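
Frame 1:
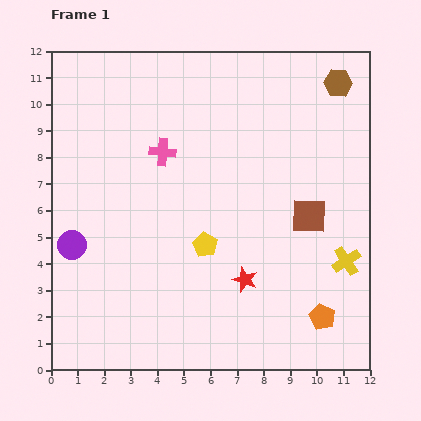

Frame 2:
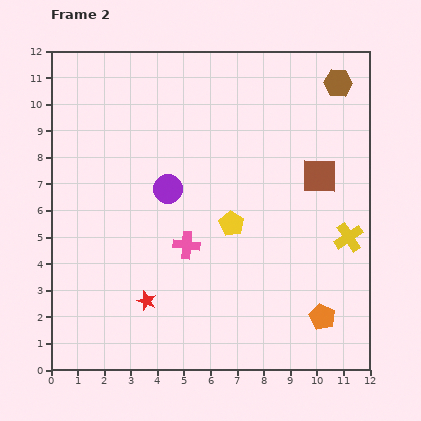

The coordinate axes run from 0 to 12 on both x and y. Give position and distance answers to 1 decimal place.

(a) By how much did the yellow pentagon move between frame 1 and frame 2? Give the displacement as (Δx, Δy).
(1.0, 0.8)

The yellow pentagon was at (5.8, 4.7) in frame 1 and (6.8, 5.5) in frame 2.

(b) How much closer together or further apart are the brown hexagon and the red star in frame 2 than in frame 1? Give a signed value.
+2.7

Distance in frame 1: 8.2. Distance in frame 2: 10.9.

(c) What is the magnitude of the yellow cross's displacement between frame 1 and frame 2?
0.9

The yellow cross moved from (11.1, 4.1) to (11.2, 5.0), a distance of √(0.1² + 0.9²) ≈ 0.9.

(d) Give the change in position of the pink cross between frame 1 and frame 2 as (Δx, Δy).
(0.9, -3.5)

The pink cross was at (4.2, 8.2) in frame 1 and (5.1, 4.7) in frame 2.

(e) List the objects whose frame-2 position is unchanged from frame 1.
the orange pentagon, the brown hexagon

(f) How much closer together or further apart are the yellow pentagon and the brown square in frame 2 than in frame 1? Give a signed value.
-0.3

Distance in frame 1: 4.1. Distance in frame 2: 3.8.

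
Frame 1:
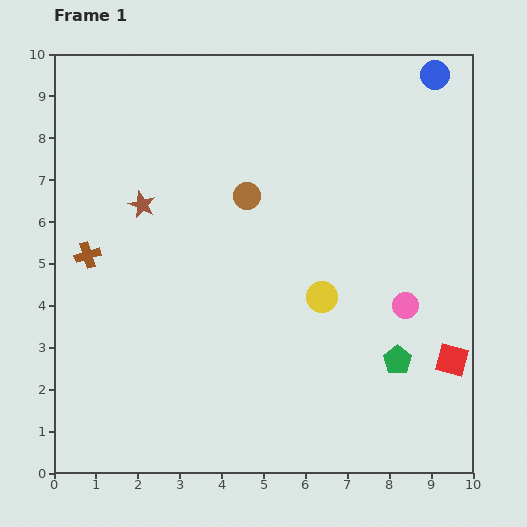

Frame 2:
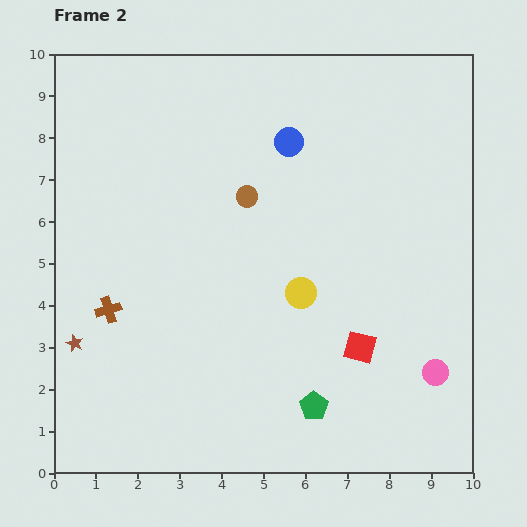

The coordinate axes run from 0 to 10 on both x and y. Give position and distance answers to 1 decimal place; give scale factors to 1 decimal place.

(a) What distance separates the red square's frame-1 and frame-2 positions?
2.2

The red square moved from (9.5, 2.7) to (7.3, 3.0), a distance of √(2.2² + 0.3²) ≈ 2.2.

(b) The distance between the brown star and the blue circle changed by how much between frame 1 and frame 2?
-0.7

Distance in frame 1: 7.7. Distance in frame 2: 7.0.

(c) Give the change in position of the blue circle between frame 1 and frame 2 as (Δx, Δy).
(-3.5, -1.6)

The blue circle was at (9.1, 9.5) in frame 1 and (5.6, 7.9) in frame 2.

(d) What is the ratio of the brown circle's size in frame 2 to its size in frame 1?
0.8×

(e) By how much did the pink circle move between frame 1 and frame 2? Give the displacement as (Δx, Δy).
(0.7, -1.6)

The pink circle was at (8.4, 4.0) in frame 1 and (9.1, 2.4) in frame 2.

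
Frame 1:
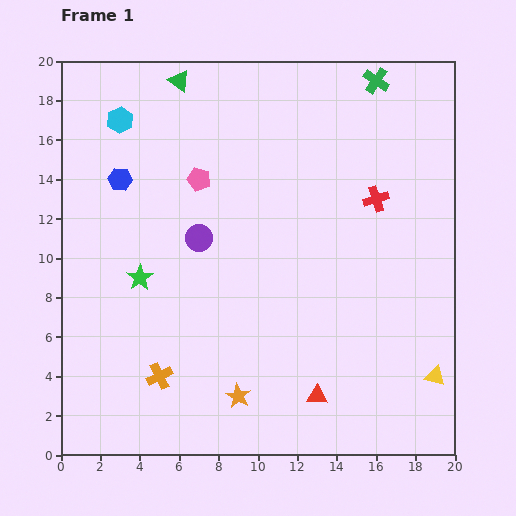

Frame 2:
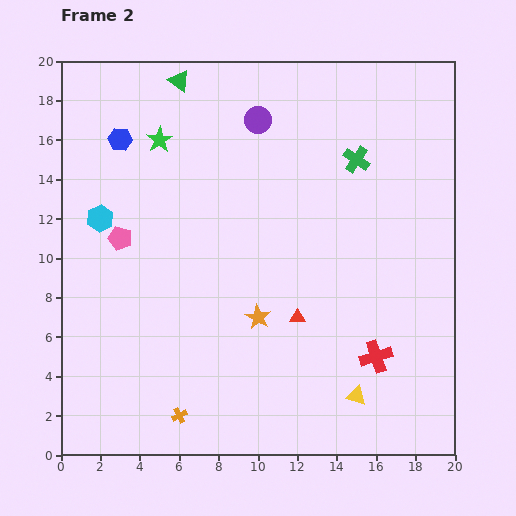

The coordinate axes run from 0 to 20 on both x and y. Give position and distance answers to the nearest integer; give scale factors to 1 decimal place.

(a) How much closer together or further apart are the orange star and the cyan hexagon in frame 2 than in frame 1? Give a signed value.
-6

Distance in frame 1: 15. Distance in frame 2: 9.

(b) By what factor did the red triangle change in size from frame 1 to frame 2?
0.7×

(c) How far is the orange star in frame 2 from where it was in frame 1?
4

The orange star moved from (9, 3) to (10, 7), a distance of √(1² + 4²) ≈ 4.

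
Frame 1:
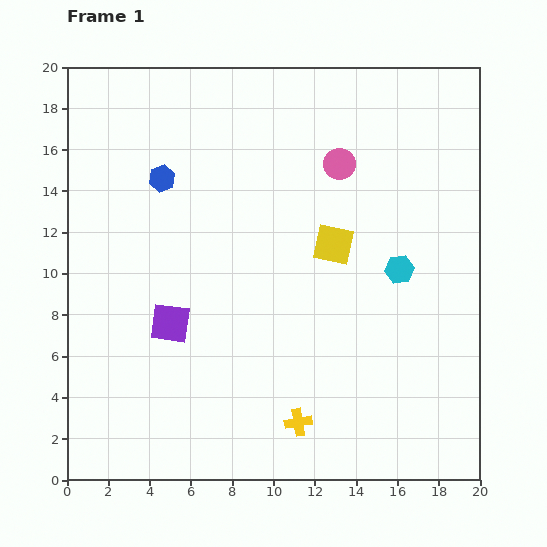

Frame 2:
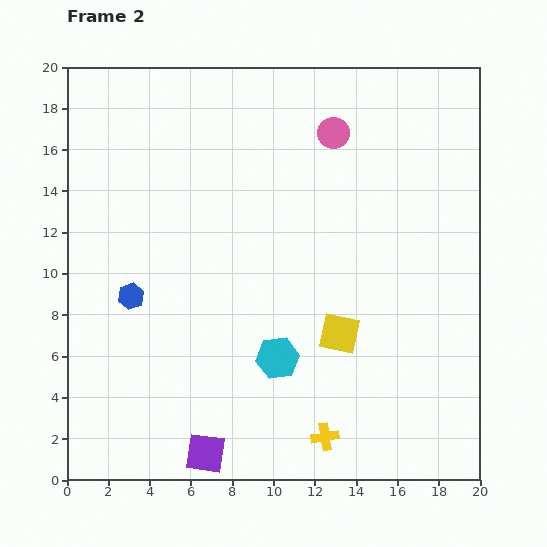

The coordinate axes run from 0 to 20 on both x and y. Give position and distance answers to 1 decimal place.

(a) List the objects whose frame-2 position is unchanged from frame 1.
none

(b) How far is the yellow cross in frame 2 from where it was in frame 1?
1.5

The yellow cross moved from (11.2, 2.8) to (12.5, 2.1), a distance of √(1.3² + 0.7²) ≈ 1.5.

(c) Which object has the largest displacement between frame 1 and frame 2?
the cyan hexagon

(moved 7.3; next 6.5)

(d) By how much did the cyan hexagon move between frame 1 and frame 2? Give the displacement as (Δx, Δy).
(-5.9, -4.3)

The cyan hexagon was at (16.1, 10.2) in frame 1 and (10.2, 5.9) in frame 2.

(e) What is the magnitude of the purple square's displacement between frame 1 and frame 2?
6.5

The purple square moved from (5.0, 7.6) to (6.7, 1.3), a distance of √(1.7² + 6.3²) ≈ 6.5.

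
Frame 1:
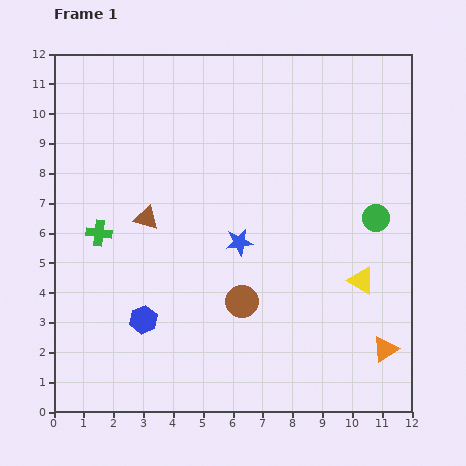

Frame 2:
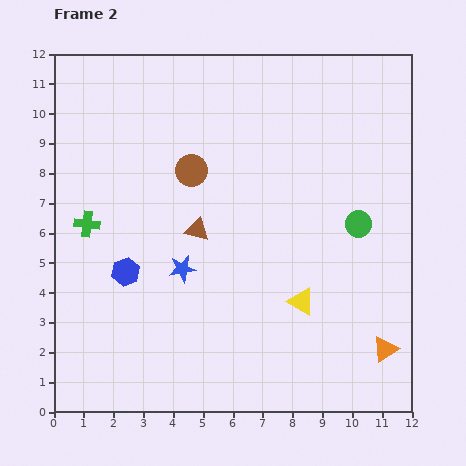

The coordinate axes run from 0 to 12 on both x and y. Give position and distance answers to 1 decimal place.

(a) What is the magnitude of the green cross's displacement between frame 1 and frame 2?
0.5

The green cross moved from (1.5, 6.0) to (1.1, 6.3), a distance of √(0.4² + 0.3²) ≈ 0.5.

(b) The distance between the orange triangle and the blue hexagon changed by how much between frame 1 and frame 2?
+0.9

Distance in frame 1: 8.2. Distance in frame 2: 9.1.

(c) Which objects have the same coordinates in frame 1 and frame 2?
the orange triangle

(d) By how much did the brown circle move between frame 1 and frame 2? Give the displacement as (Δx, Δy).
(-1.7, 4.4)

The brown circle was at (6.3, 3.7) in frame 1 and (4.6, 8.1) in frame 2.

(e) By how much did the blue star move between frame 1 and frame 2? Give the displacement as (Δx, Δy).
(-1.9, -0.9)

The blue star was at (6.2, 5.7) in frame 1 and (4.3, 4.8) in frame 2.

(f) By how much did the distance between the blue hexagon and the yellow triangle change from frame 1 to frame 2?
-1.4

Distance in frame 1: 7.4. Distance in frame 2: 6.0.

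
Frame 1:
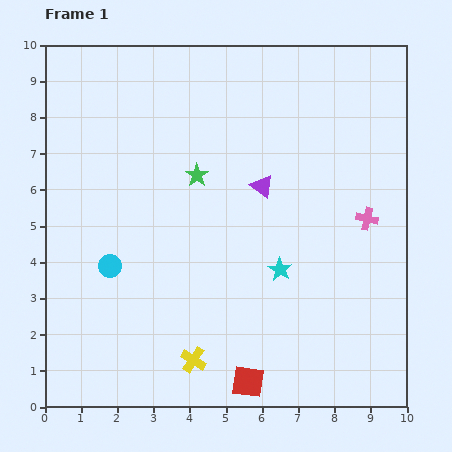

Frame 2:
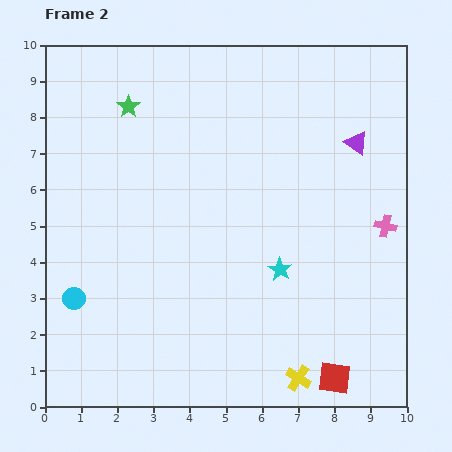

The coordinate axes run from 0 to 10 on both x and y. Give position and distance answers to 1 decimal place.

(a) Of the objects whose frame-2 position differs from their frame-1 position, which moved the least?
the pink cross

(moved 0.5)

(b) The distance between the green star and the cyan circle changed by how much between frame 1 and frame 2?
+2.0

Distance in frame 1: 3.5. Distance in frame 2: 5.5.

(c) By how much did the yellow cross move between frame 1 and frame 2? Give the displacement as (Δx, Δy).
(2.9, -0.5)

The yellow cross was at (4.1, 1.3) in frame 1 and (7.0, 0.8) in frame 2.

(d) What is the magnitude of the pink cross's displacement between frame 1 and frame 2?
0.5

The pink cross moved from (8.9, 5.2) to (9.4, 5.0), a distance of √(0.5² + 0.2²) ≈ 0.5.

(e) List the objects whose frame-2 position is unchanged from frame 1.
the cyan star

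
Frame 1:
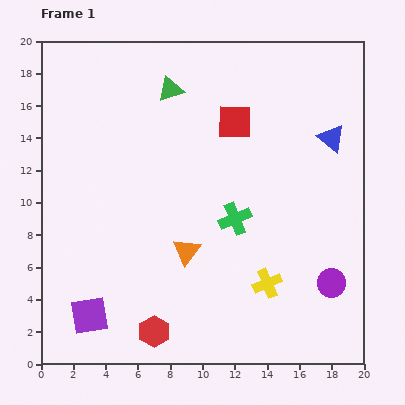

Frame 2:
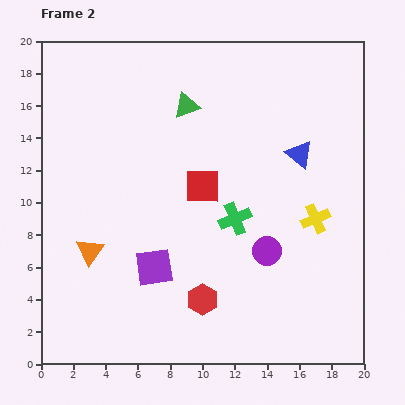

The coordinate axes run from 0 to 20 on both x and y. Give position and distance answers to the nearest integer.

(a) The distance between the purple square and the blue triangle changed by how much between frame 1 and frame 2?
-8

Distance in frame 1: 19. Distance in frame 2: 11.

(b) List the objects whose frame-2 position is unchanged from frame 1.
the green cross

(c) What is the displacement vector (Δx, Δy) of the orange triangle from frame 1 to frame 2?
(-6, 0)

The orange triangle was at (9, 7) in frame 1 and (3, 7) in frame 2.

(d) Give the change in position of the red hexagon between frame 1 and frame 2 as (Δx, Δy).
(3, 2)

The red hexagon was at (7, 2) in frame 1 and (10, 4) in frame 2.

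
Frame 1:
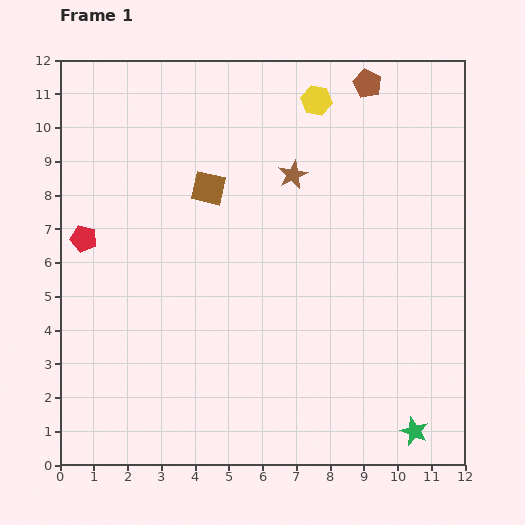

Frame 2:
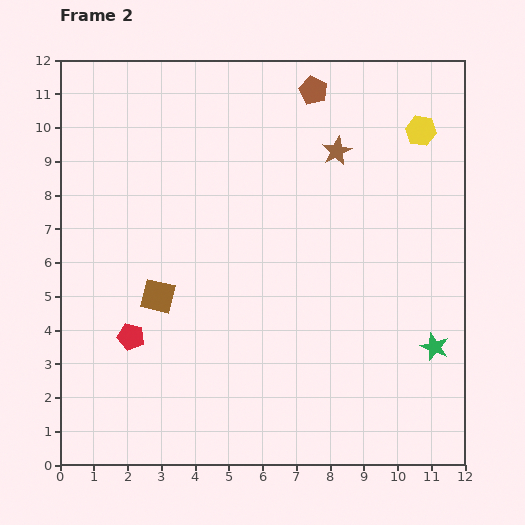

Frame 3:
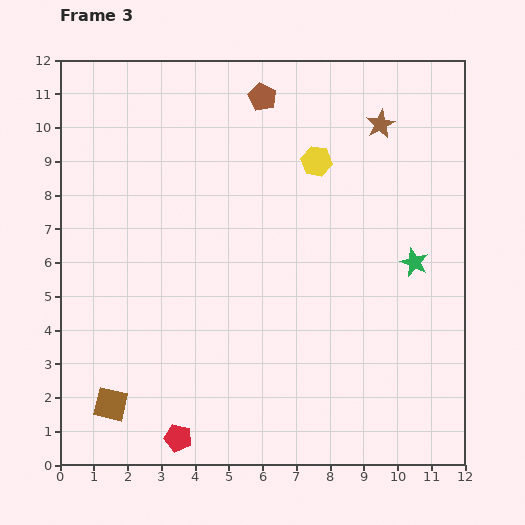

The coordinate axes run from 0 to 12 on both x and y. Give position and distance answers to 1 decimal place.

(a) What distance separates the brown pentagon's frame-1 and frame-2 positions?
1.6

The brown pentagon moved from (9.1, 11.3) to (7.5, 11.1), a distance of √(1.6² + 0.2²) ≈ 1.6.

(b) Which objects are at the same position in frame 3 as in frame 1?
none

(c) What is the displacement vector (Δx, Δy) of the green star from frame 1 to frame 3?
(0.0, 5.0)

The green star was at (10.5, 1.0) in frame 1 and (10.5, 6.0) in frame 3.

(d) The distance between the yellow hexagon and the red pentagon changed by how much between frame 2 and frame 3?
-1.3

Distance in frame 2: 10.5. Distance in frame 3: 9.2.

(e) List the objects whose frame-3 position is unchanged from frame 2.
none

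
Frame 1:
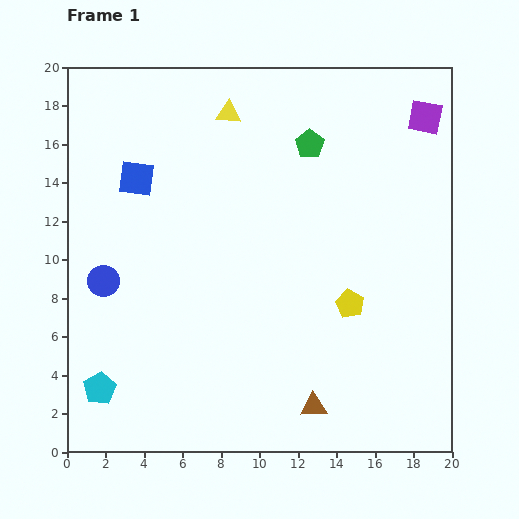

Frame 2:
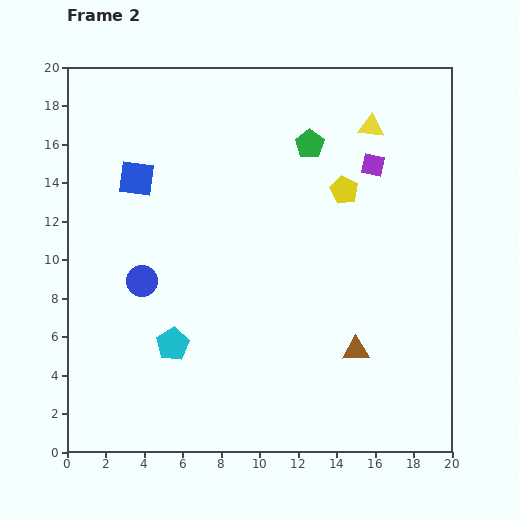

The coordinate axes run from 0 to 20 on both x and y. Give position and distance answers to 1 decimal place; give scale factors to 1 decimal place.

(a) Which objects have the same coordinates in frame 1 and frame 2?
the blue square, the green pentagon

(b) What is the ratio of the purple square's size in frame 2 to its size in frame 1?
0.7×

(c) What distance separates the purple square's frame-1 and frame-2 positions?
3.7

The purple square moved from (18.6, 17.4) to (15.9, 14.9), a distance of √(2.7² + 2.5²) ≈ 3.7.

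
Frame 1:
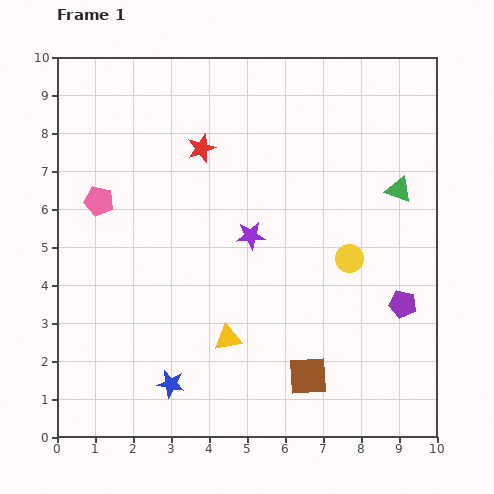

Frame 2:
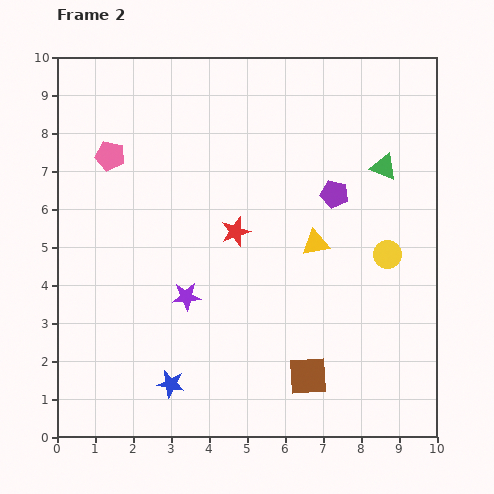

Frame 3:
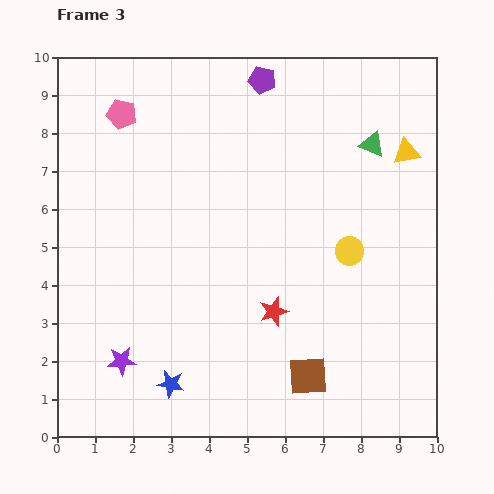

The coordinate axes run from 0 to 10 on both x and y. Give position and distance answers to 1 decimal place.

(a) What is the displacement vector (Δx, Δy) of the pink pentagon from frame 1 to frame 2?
(0.3, 1.2)

The pink pentagon was at (1.1, 6.2) in frame 1 and (1.4, 7.4) in frame 2.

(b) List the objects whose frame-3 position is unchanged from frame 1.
the blue star, the brown square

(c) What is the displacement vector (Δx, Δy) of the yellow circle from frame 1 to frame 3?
(0.0, 0.2)

The yellow circle was at (7.7, 4.7) in frame 1 and (7.7, 4.9) in frame 3.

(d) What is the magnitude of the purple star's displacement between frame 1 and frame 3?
4.7

The purple star moved from (5.1, 5.3) to (1.7, 2.0), a distance of √(3.4² + 3.3²) ≈ 4.7.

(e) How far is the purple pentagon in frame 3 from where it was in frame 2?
3.6

The purple pentagon moved from (7.3, 6.4) to (5.4, 9.4), a distance of √(1.9² + 3.0²) ≈ 3.6.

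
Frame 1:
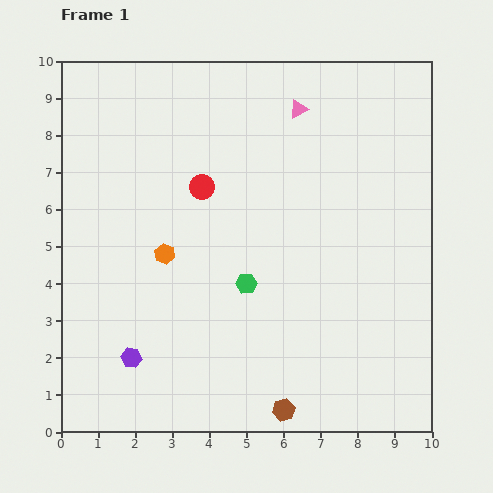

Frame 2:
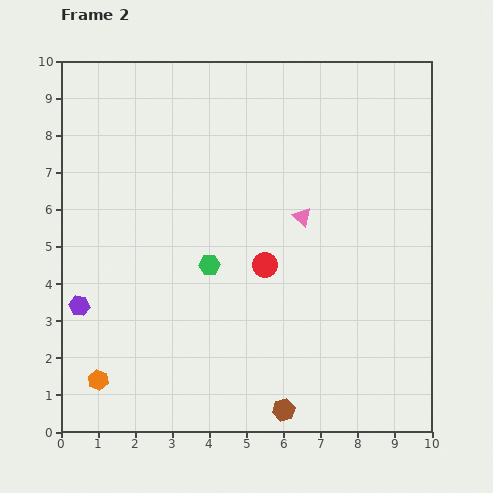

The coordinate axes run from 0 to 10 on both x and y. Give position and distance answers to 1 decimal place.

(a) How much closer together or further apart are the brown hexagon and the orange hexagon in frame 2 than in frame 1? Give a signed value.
-0.2

Distance in frame 1: 5.3. Distance in frame 2: 5.1.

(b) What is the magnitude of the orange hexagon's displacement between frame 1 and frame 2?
3.8

The orange hexagon moved from (2.8, 4.8) to (1.0, 1.4), a distance of √(1.8² + 3.4²) ≈ 3.8.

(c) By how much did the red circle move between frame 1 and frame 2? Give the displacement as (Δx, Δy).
(1.7, -2.1)

The red circle was at (3.8, 6.6) in frame 1 and (5.5, 4.5) in frame 2.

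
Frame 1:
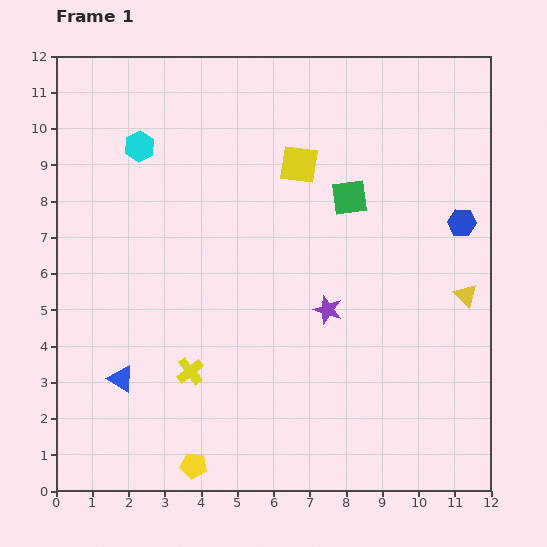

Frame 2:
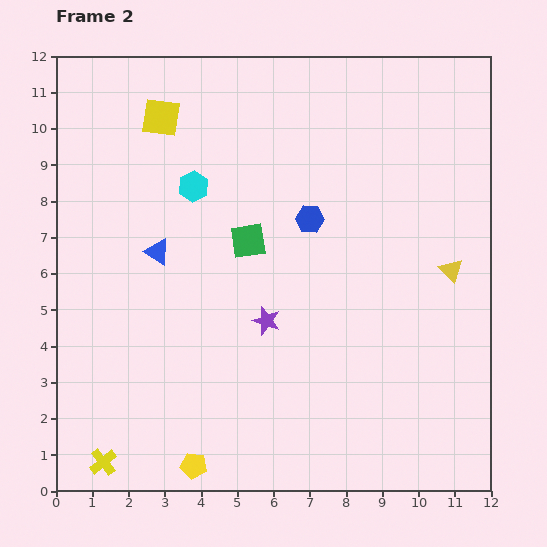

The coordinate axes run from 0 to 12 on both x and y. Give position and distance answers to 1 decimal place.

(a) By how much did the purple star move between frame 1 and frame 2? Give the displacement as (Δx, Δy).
(-1.7, -0.3)

The purple star was at (7.5, 5.0) in frame 1 and (5.8, 4.7) in frame 2.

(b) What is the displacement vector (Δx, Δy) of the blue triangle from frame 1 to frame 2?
(1.0, 3.5)

The blue triangle was at (1.8, 3.1) in frame 1 and (2.8, 6.6) in frame 2.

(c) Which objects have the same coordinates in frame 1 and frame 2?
the yellow pentagon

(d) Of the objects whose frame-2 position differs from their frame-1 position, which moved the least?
the yellow triangle

(moved 0.8)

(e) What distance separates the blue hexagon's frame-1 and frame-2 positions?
4.2

The blue hexagon moved from (11.2, 7.4) to (7.0, 7.5), a distance of √(4.2² + 0.1²) ≈ 4.2.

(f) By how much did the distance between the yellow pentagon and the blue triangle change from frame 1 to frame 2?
+2.9

Distance in frame 1: 3.1. Distance in frame 2: 6.0.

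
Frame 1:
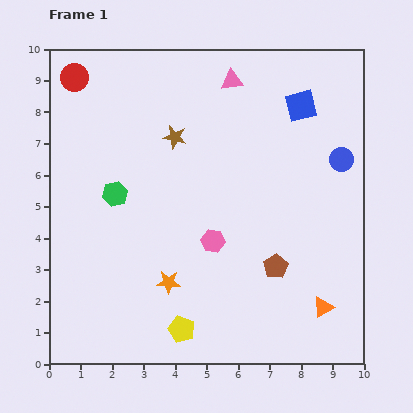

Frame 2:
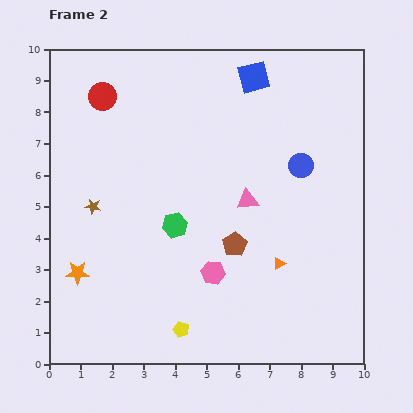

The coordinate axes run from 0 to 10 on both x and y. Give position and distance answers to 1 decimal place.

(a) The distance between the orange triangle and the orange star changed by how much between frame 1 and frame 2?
+1.4

Distance in frame 1: 5.0. Distance in frame 2: 6.4.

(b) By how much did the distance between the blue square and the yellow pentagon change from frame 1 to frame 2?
+0.2

Distance in frame 1: 8.1. Distance in frame 2: 8.3.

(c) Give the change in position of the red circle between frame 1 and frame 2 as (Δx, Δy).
(0.9, -0.6)

The red circle was at (0.8, 9.1) in frame 1 and (1.7, 8.5) in frame 2.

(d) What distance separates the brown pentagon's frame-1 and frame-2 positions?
1.5

The brown pentagon moved from (7.2, 3.1) to (5.9, 3.8), a distance of √(1.3² + 0.7²) ≈ 1.5.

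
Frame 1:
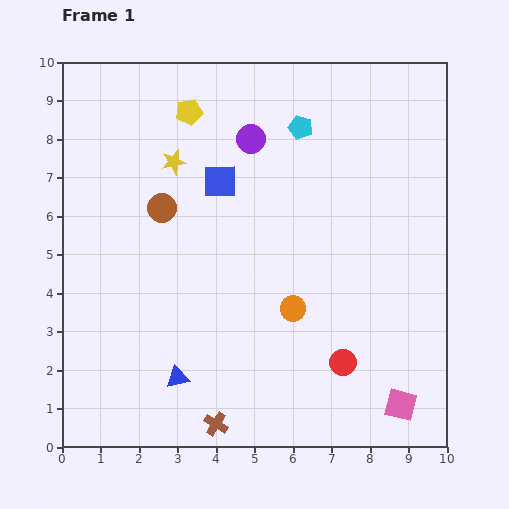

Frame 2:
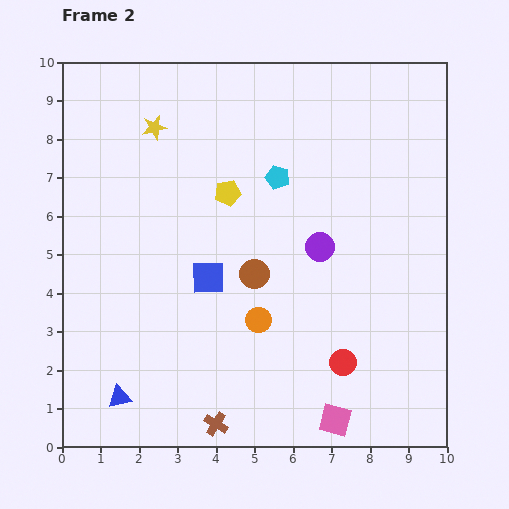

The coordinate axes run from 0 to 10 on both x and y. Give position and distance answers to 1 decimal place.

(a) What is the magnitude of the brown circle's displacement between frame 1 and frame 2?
2.9

The brown circle moved from (2.6, 6.2) to (5.0, 4.5), a distance of √(2.4² + 1.7²) ≈ 2.9.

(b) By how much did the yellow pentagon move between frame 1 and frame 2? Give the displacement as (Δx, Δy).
(1.0, -2.1)

The yellow pentagon was at (3.3, 8.7) in frame 1 and (4.3, 6.6) in frame 2.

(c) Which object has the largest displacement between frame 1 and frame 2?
the purple circle

(moved 3.3; next 2.9)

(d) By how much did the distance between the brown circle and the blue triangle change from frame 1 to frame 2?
+0.3

Distance in frame 1: 4.4. Distance in frame 2: 4.7.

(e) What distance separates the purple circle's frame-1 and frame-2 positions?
3.3

The purple circle moved from (4.9, 8.0) to (6.7, 5.2), a distance of √(1.8² + 2.8²) ≈ 3.3.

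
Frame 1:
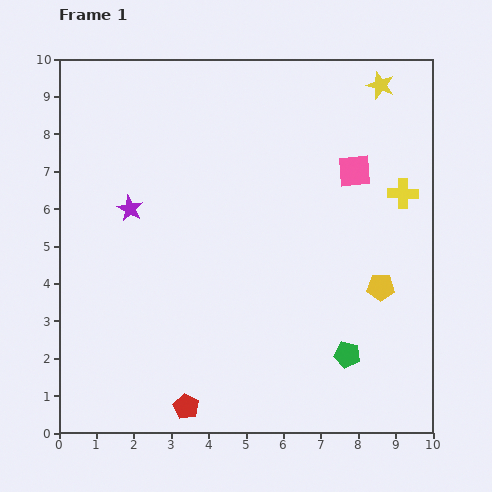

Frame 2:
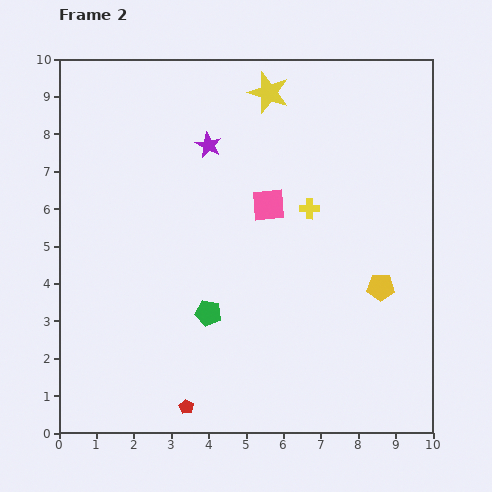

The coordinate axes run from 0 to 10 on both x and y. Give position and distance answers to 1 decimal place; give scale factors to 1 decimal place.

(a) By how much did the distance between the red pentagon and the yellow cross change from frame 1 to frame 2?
-1.9

Distance in frame 1: 8.1. Distance in frame 2: 6.2.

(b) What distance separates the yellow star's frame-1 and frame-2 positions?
3.0

The yellow star moved from (8.6, 9.3) to (5.6, 9.1), a distance of √(3.0² + 0.2²) ≈ 3.0.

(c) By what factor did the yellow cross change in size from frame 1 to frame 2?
0.7×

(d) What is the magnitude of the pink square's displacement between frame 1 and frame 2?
2.5

The pink square moved from (7.9, 7.0) to (5.6, 6.1), a distance of √(2.3² + 0.9²) ≈ 2.5.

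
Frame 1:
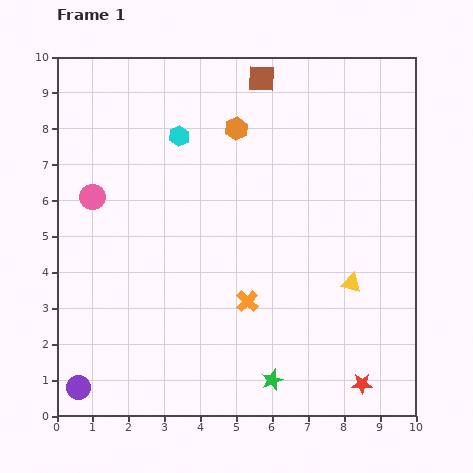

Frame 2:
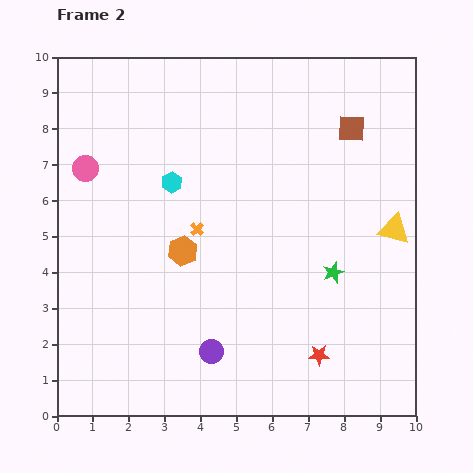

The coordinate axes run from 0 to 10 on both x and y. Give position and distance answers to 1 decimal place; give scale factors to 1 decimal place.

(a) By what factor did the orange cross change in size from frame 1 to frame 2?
0.6×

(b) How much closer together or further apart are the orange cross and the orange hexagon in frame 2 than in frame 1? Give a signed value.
-4.1

Distance in frame 1: 4.8. Distance in frame 2: 0.7.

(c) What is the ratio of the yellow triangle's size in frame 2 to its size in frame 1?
1.6×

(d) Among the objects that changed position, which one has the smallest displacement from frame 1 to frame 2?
the pink circle

(moved 0.8)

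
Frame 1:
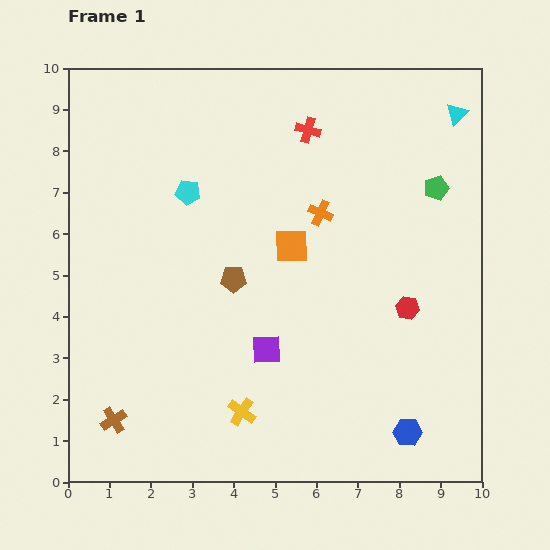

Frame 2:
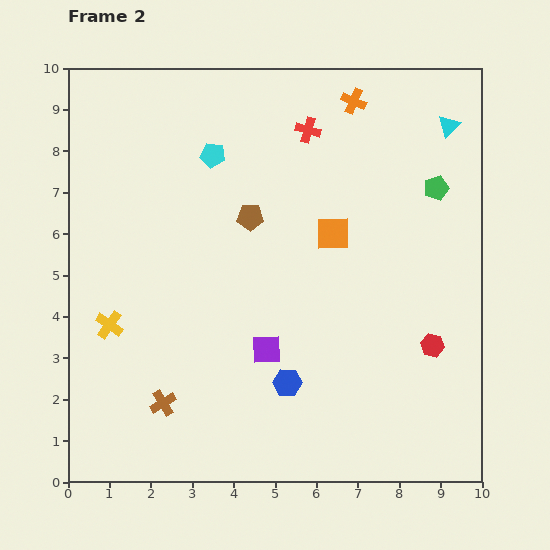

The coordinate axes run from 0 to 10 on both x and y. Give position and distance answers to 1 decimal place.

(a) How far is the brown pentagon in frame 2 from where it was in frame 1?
1.6

The brown pentagon moved from (4.0, 4.9) to (4.4, 6.4), a distance of √(0.4² + 1.5²) ≈ 1.6.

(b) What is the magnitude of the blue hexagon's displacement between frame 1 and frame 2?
3.1

The blue hexagon moved from (8.2, 1.2) to (5.3, 2.4), a distance of √(2.9² + 1.2²) ≈ 3.1.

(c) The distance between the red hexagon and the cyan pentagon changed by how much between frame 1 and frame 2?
+1.0

Distance in frame 1: 6.0. Distance in frame 2: 7.0.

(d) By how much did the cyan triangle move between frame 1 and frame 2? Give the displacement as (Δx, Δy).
(-0.2, -0.3)

The cyan triangle was at (9.4, 8.9) in frame 1 and (9.2, 8.6) in frame 2.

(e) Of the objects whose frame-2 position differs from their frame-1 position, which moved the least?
the cyan triangle

(moved 0.4)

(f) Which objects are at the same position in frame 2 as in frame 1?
the purple square, the green pentagon, the red cross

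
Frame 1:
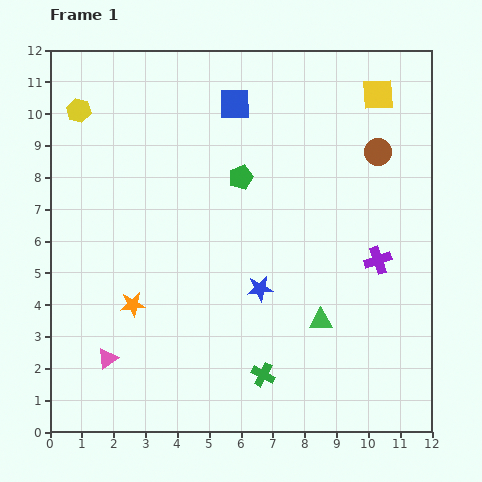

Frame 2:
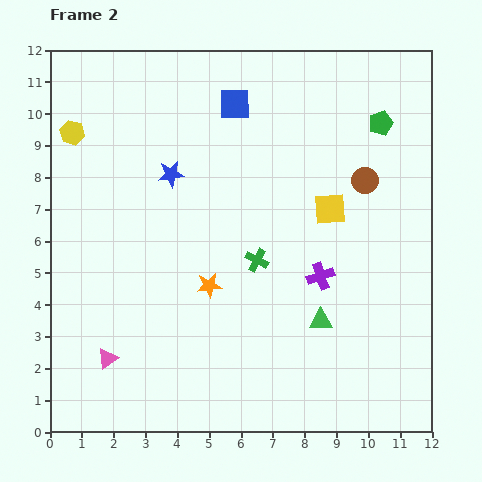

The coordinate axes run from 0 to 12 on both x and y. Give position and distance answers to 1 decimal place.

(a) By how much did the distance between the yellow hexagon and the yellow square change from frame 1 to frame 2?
-1.0

Distance in frame 1: 9.4. Distance in frame 2: 8.4.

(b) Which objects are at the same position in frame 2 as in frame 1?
the blue square, the pink triangle, the green triangle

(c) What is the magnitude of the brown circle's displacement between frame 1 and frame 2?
1.0

The brown circle moved from (10.3, 8.8) to (9.9, 7.9), a distance of √(0.4² + 0.9²) ≈ 1.0.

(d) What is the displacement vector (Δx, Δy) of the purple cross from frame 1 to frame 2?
(-1.8, -0.5)

The purple cross was at (10.3, 5.4) in frame 1 and (8.5, 4.9) in frame 2.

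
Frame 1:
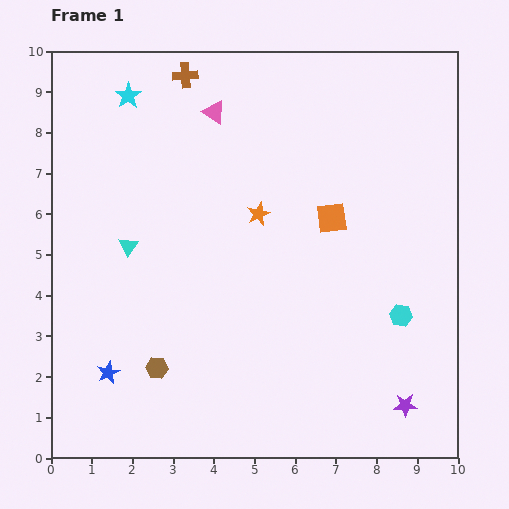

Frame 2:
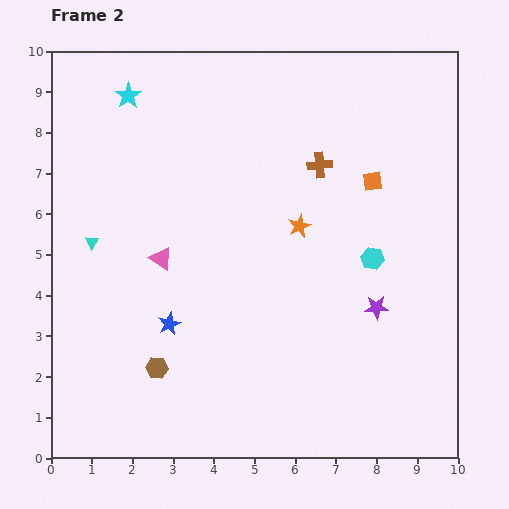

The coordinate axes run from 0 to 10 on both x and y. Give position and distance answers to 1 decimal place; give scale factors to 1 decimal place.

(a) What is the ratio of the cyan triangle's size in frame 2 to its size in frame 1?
0.7×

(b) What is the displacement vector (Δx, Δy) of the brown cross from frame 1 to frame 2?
(3.3, -2.2)

The brown cross was at (3.3, 9.4) in frame 1 and (6.6, 7.2) in frame 2.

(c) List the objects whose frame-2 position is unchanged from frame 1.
the brown hexagon, the cyan star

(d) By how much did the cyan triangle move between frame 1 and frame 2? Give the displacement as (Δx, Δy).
(-0.9, 0.1)

The cyan triangle was at (1.9, 5.2) in frame 1 and (1.0, 5.3) in frame 2.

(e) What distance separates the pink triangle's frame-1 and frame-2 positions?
3.8

The pink triangle moved from (4.0, 8.5) to (2.7, 4.9), a distance of √(1.3² + 3.6²) ≈ 3.8.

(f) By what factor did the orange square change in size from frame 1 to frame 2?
0.6×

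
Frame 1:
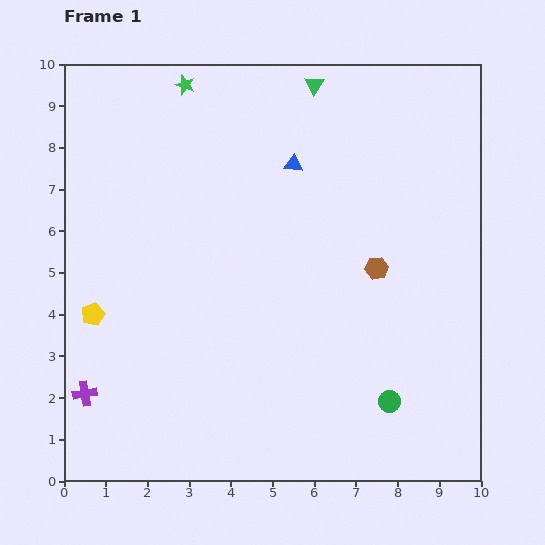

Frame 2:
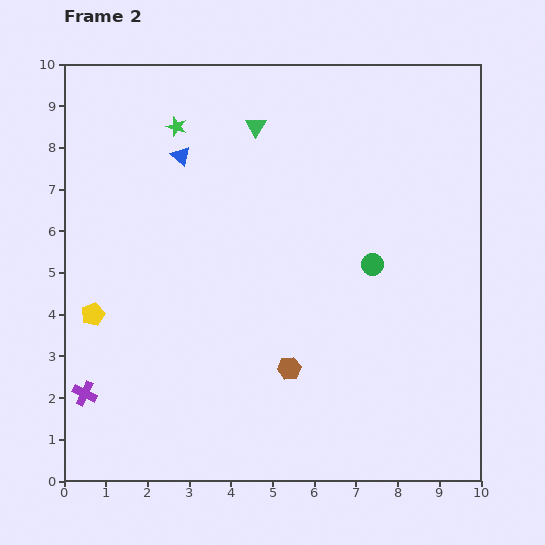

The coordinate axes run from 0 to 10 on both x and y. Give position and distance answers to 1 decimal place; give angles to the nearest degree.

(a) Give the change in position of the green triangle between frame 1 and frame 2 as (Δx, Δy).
(-1.4, -1.0)

The green triangle was at (6.0, 9.5) in frame 1 and (4.6, 8.5) in frame 2.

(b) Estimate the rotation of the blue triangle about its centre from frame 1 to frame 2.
34° clockwise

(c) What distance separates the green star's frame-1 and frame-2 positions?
1.0

The green star moved from (2.9, 9.5) to (2.7, 8.5), a distance of √(0.2² + 1.0²) ≈ 1.0.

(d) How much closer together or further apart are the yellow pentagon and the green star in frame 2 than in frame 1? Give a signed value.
-1.0

Distance in frame 1: 5.9. Distance in frame 2: 4.9.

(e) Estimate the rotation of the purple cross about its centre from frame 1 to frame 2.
35° clockwise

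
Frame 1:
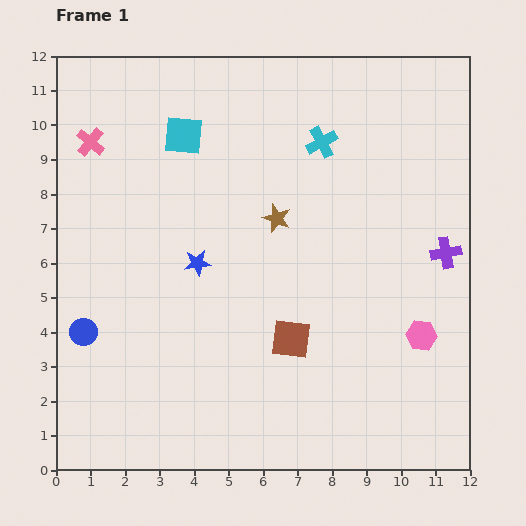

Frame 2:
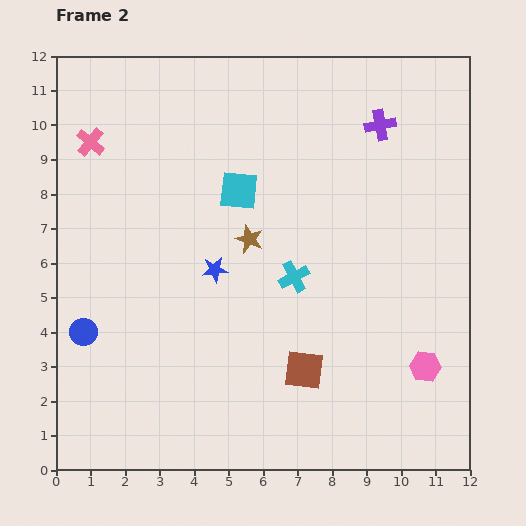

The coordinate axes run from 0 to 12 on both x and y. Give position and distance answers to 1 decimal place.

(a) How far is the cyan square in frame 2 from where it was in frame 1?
2.3

The cyan square moved from (3.7, 9.7) to (5.3, 8.1), a distance of √(1.6² + 1.6²) ≈ 2.3.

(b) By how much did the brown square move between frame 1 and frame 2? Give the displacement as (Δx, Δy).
(0.4, -0.9)

The brown square was at (6.8, 3.8) in frame 1 and (7.2, 2.9) in frame 2.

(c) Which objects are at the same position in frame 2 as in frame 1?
the blue circle, the pink cross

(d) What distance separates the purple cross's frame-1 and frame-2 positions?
4.2

The purple cross moved from (11.3, 6.3) to (9.4, 10.0), a distance of √(1.9² + 3.7²) ≈ 4.2.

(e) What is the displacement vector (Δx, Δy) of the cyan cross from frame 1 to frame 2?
(-0.8, -3.9)

The cyan cross was at (7.7, 9.5) in frame 1 and (6.9, 5.6) in frame 2.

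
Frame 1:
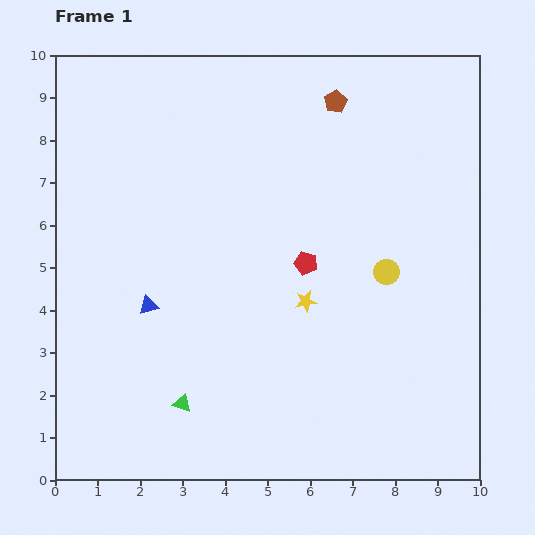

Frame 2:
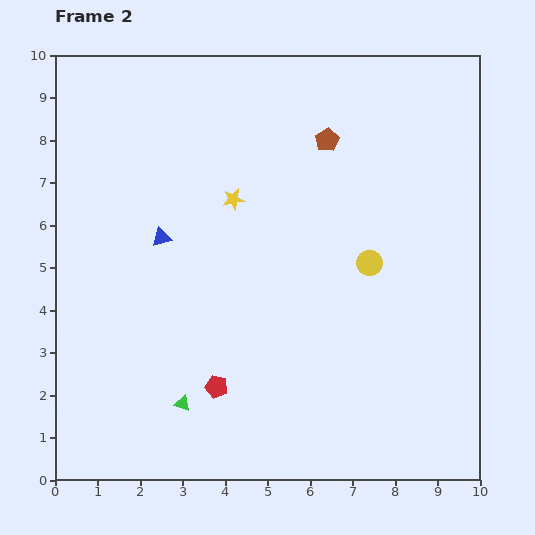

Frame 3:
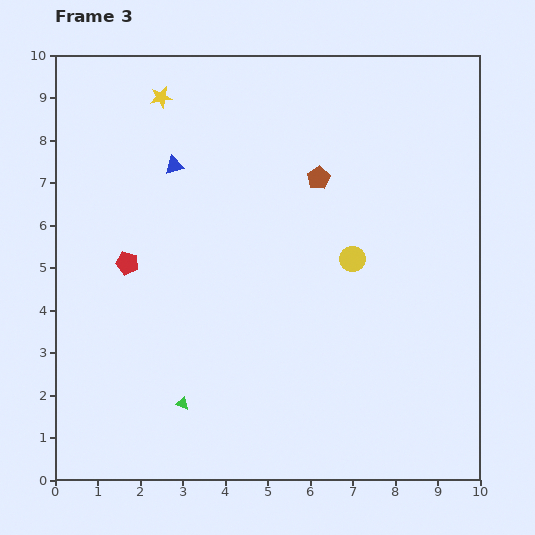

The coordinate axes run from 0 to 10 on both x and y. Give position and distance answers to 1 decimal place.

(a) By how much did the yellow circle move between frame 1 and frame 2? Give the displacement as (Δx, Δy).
(-0.4, 0.2)

The yellow circle was at (7.8, 4.9) in frame 1 and (7.4, 5.1) in frame 2.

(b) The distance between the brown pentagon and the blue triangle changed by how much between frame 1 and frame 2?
-2.0

Distance in frame 1: 6.5. Distance in frame 2: 4.5.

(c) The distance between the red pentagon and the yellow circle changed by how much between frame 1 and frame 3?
+3.4

Distance in frame 1: 1.9. Distance in frame 3: 5.3.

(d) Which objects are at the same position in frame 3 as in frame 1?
the green triangle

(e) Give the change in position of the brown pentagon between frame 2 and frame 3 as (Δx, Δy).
(-0.2, -0.9)

The brown pentagon was at (6.4, 8.0) in frame 2 and (6.2, 7.1) in frame 3.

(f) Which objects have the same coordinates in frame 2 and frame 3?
the green triangle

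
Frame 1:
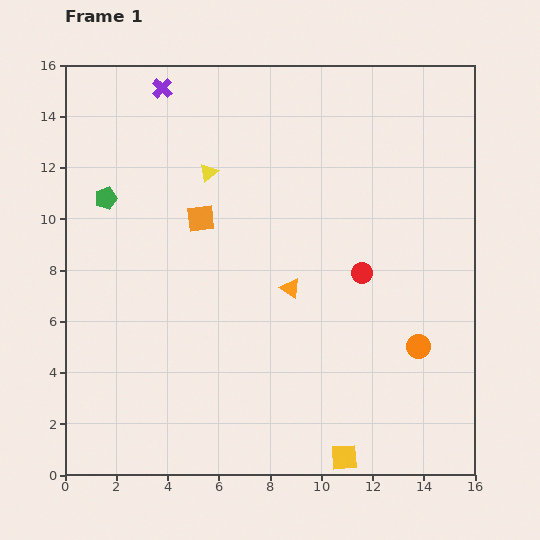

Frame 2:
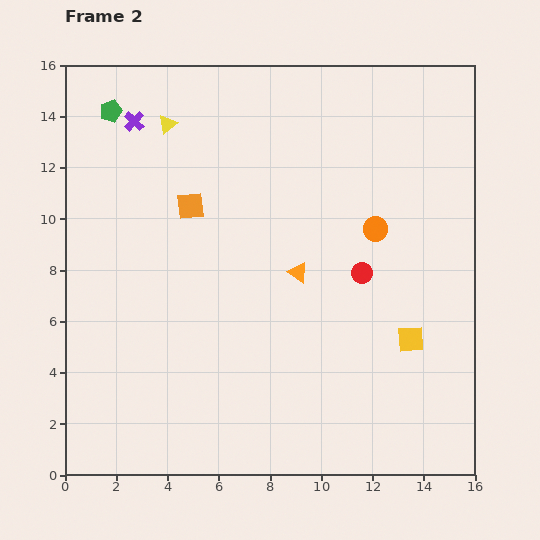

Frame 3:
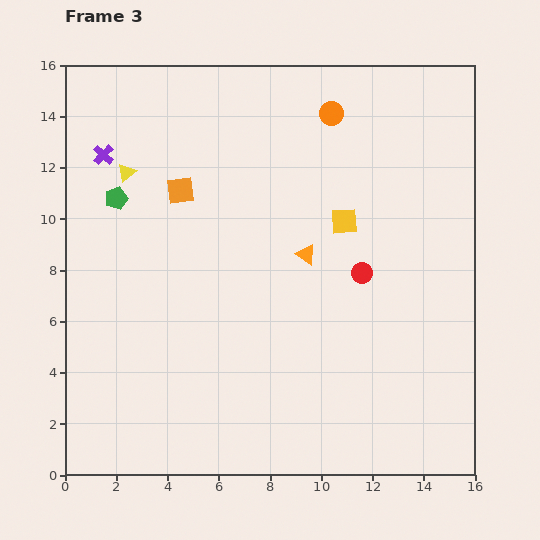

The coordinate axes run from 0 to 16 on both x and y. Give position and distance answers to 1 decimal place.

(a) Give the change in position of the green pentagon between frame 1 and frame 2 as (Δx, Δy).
(0.2, 3.4)

The green pentagon was at (1.6, 10.8) in frame 1 and (1.8, 14.2) in frame 2.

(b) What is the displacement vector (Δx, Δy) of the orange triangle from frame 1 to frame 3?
(0.6, 1.3)

The orange triangle was at (8.8, 7.3) in frame 1 and (9.4, 8.6) in frame 3.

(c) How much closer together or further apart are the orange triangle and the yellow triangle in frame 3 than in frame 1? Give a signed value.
+2.2

Distance in frame 1: 5.5. Distance in frame 3: 7.7.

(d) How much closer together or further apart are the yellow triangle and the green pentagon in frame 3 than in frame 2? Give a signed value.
-1.2

Distance in frame 2: 2.3. Distance in frame 3: 1.1.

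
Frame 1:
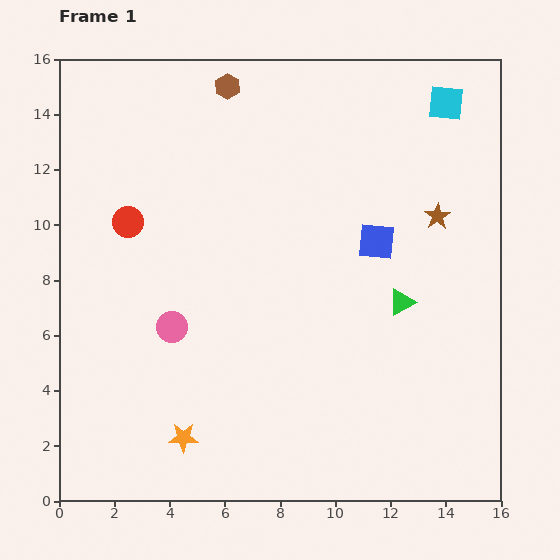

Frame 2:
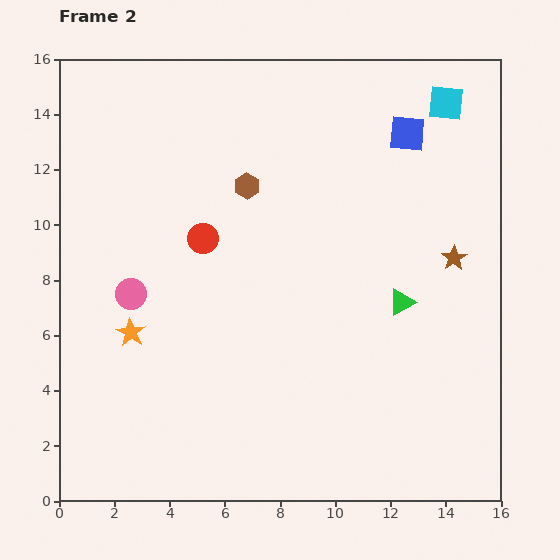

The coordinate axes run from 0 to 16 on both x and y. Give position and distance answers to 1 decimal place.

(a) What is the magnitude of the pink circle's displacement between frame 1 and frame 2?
1.9

The pink circle moved from (4.1, 6.3) to (2.6, 7.5), a distance of √(1.5² + 1.2²) ≈ 1.9.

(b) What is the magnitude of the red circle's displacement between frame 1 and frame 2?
2.8

The red circle moved from (2.5, 10.1) to (5.2, 9.5), a distance of √(2.7² + 0.6²) ≈ 2.8.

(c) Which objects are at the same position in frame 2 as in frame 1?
the cyan square, the green triangle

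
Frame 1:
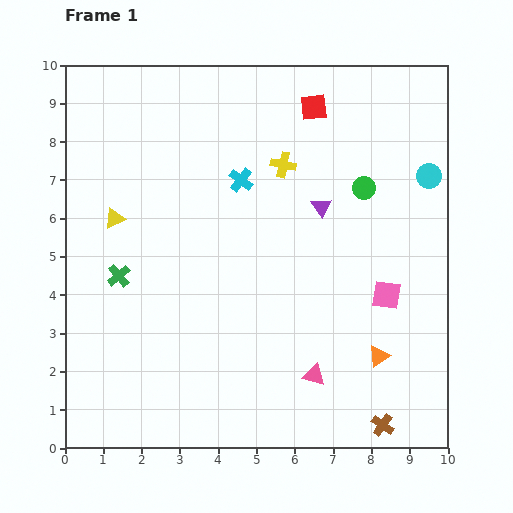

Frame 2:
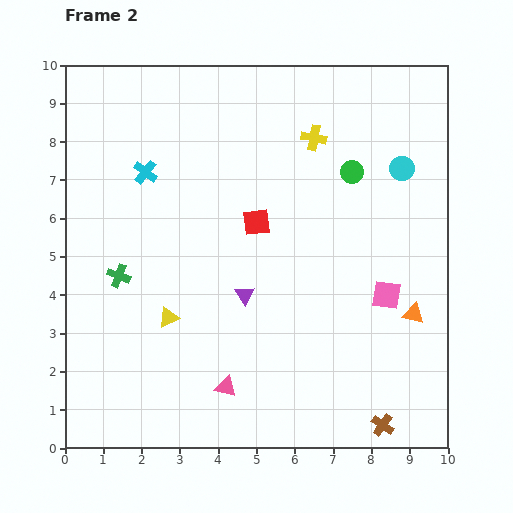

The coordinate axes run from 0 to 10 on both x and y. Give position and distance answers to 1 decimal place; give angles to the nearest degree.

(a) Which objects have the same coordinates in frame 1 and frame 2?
the pink square, the brown cross, the green cross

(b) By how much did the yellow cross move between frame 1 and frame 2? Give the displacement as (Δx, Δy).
(0.8, 0.7)

The yellow cross was at (5.7, 7.4) in frame 1 and (6.5, 8.1) in frame 2.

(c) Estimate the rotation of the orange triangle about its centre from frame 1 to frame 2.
50° clockwise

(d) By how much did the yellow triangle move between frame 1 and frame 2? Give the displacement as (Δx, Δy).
(1.4, -2.6)

The yellow triangle was at (1.3, 6.0) in frame 1 and (2.7, 3.4) in frame 2.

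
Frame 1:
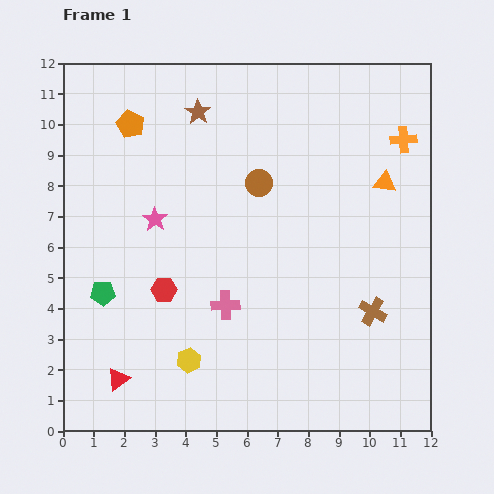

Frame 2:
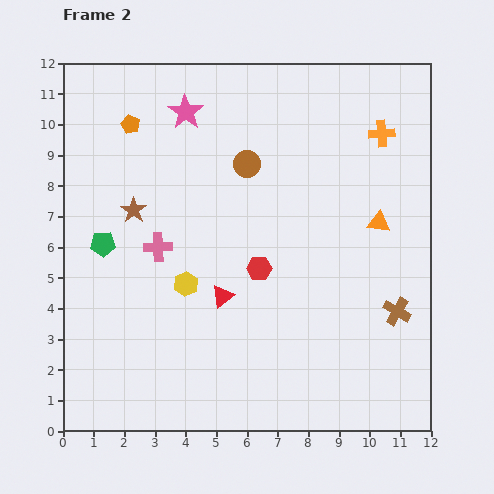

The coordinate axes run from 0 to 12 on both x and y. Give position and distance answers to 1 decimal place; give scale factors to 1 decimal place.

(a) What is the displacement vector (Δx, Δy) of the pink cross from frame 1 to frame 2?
(-2.2, 1.9)

The pink cross was at (5.3, 4.1) in frame 1 and (3.1, 6.0) in frame 2.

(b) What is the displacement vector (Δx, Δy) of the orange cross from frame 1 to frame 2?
(-0.7, 0.2)

The orange cross was at (11.1, 9.5) in frame 1 and (10.4, 9.7) in frame 2.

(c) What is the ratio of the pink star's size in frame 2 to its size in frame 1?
1.4×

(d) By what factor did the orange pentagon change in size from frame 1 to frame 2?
0.7×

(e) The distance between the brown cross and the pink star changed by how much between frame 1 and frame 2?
+1.8

Distance in frame 1: 7.7. Distance in frame 2: 9.5.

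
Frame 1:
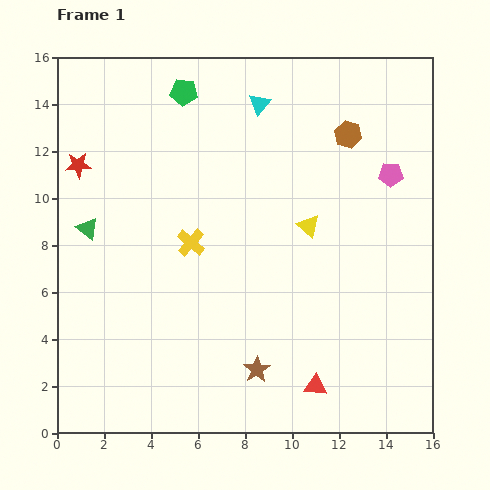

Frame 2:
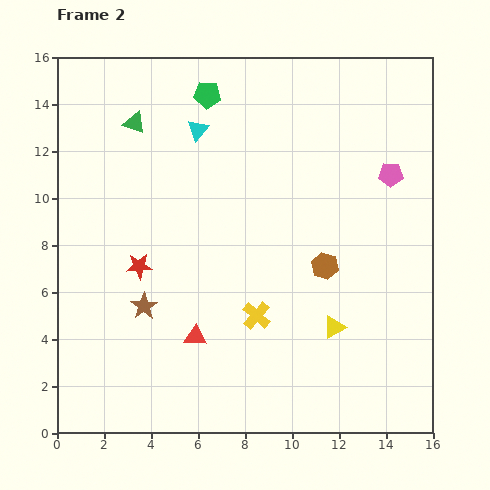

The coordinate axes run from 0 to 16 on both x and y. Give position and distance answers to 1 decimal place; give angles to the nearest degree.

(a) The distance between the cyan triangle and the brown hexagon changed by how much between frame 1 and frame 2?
+3.9

Distance in frame 1: 4.0. Distance in frame 2: 7.9.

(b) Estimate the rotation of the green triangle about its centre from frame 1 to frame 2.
19° counter-clockwise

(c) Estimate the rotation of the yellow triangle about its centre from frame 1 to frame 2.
51° clockwise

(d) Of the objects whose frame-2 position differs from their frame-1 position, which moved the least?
the green pentagon

(moved 1.0)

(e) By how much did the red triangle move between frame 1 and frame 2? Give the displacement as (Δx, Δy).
(-5.1, 2.1)

The red triangle was at (11.0, 2.0) in frame 1 and (5.9, 4.1) in frame 2.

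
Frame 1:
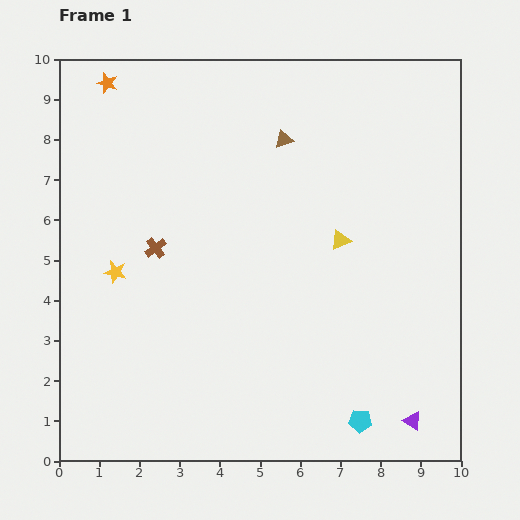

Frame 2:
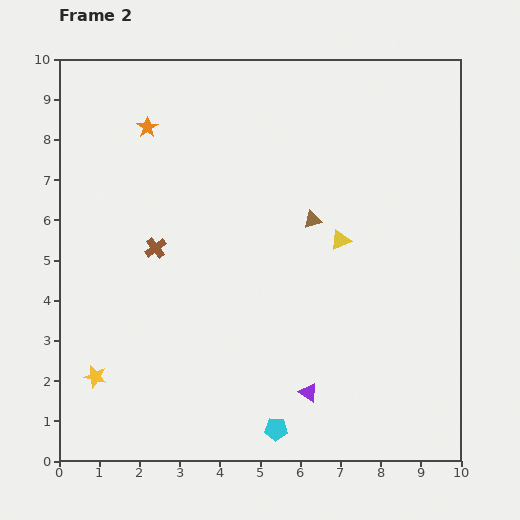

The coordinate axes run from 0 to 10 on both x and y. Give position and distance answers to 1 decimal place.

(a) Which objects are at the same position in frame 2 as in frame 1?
the brown cross, the yellow triangle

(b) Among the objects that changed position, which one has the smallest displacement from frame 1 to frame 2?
the orange star

(moved 1.5)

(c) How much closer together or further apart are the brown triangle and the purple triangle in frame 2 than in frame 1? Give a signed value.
-3.4

Distance in frame 1: 7.7. Distance in frame 2: 4.3.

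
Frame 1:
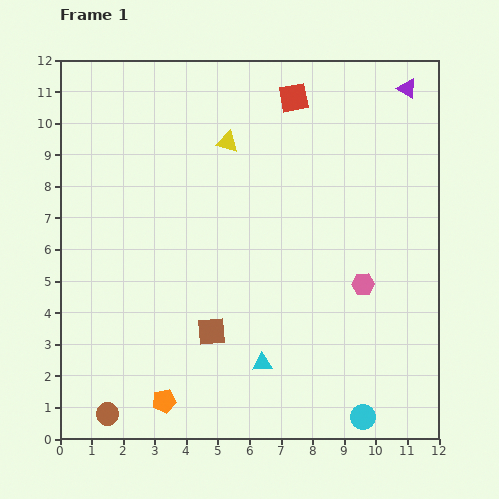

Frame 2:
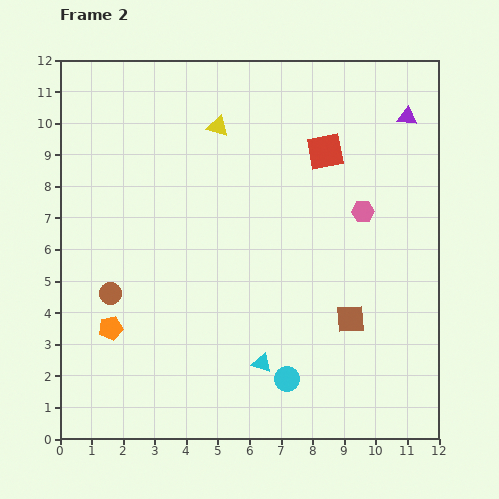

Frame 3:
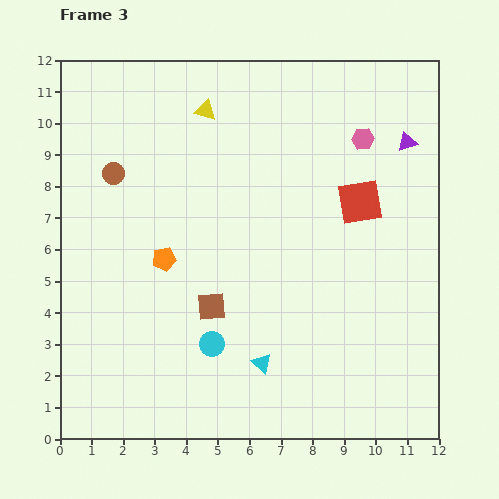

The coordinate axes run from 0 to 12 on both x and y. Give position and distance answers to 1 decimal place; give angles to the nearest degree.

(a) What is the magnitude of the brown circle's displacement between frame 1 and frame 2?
3.8

The brown circle moved from (1.5, 0.8) to (1.6, 4.6), a distance of √(0.1² + 3.8²) ≈ 3.8.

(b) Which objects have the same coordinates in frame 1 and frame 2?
the cyan triangle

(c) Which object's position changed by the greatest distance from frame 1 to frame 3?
the brown circle

(moved 7.6; next 5.3)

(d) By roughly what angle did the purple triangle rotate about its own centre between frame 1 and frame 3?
51° counter-clockwise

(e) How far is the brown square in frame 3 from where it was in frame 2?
4.4

The brown square moved from (9.2, 3.8) to (4.8, 4.2), a distance of √(4.4² + 0.4²) ≈ 4.4.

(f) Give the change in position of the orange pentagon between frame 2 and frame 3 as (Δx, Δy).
(1.7, 2.2)

The orange pentagon was at (1.6, 3.5) in frame 2 and (3.3, 5.7) in frame 3.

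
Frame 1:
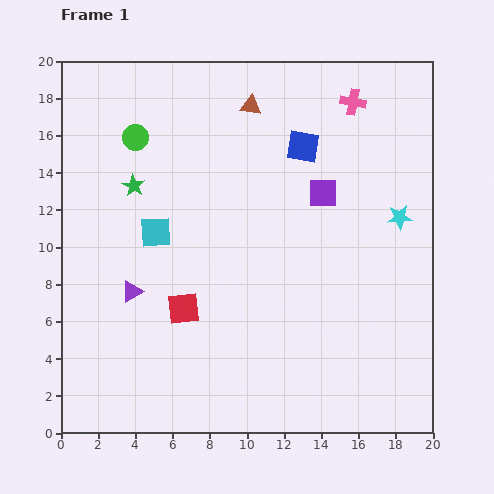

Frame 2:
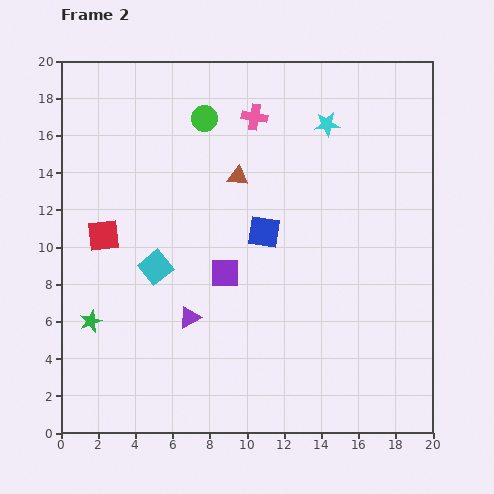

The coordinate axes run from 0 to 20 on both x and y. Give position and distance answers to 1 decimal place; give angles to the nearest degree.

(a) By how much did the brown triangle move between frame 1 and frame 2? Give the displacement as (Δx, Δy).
(-0.7, -3.8)

The brown triangle was at (10.2, 17.6) in frame 1 and (9.5, 13.8) in frame 2.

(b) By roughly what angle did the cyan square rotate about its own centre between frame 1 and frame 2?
35° counter-clockwise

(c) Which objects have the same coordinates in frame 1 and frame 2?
none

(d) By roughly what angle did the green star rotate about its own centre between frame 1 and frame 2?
22° clockwise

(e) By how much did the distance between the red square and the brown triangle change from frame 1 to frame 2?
-3.6

Distance in frame 1: 11.5. Distance in frame 2: 7.9.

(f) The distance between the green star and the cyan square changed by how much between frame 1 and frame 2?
+1.7

Distance in frame 1: 2.8. Distance in frame 2: 4.5.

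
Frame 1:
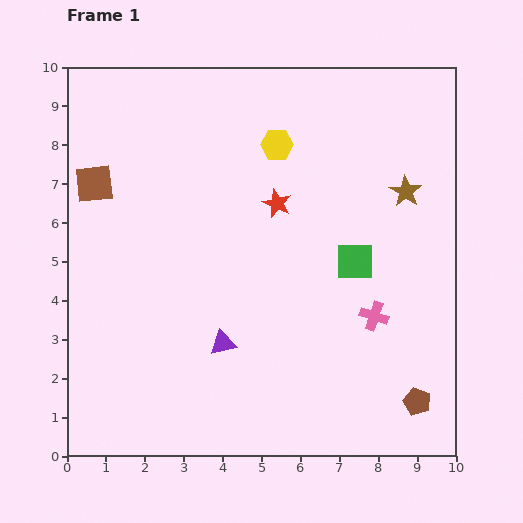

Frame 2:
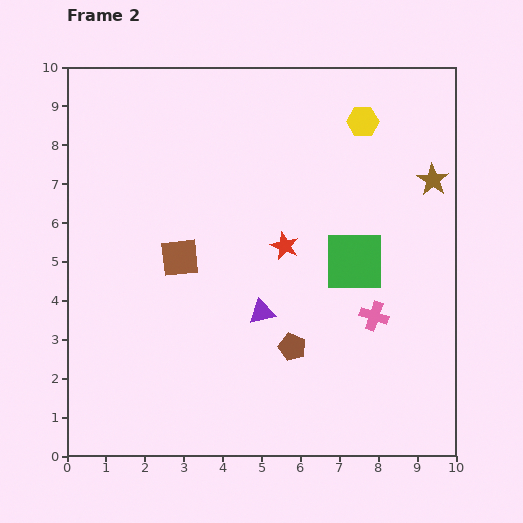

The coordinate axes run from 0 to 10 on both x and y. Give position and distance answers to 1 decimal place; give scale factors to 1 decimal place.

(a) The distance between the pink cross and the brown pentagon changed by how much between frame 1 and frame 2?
-0.3

Distance in frame 1: 2.5. Distance in frame 2: 2.2.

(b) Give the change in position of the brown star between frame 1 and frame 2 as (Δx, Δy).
(0.7, 0.3)

The brown star was at (8.7, 6.8) in frame 1 and (9.4, 7.1) in frame 2.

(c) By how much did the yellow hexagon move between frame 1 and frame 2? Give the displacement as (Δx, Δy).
(2.2, 0.6)

The yellow hexagon was at (5.4, 8.0) in frame 1 and (7.6, 8.6) in frame 2.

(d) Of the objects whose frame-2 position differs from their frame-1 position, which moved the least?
the brown star

(moved 0.8)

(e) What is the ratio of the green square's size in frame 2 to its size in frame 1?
1.6×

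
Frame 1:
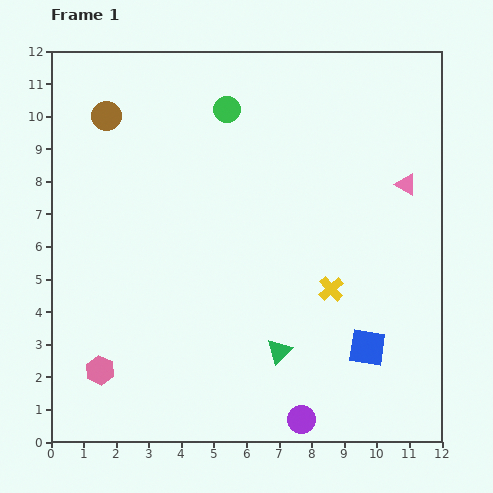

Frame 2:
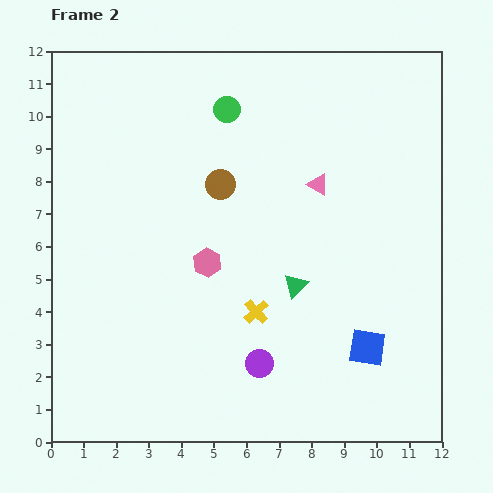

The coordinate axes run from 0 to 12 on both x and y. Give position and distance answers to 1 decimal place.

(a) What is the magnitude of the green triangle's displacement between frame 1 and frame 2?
2.1

The green triangle moved from (7.0, 2.8) to (7.5, 4.8), a distance of √(0.5² + 2.0²) ≈ 2.1.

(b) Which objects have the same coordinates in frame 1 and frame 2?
the green circle, the blue square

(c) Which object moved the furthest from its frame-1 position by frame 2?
the pink hexagon

(moved 4.7; next 4.1)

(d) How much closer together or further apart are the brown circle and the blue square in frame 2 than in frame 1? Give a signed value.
-4.0

Distance in frame 1: 10.7. Distance in frame 2: 6.7.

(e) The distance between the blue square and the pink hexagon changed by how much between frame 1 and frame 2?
-2.7

Distance in frame 1: 8.2. Distance in frame 2: 5.5.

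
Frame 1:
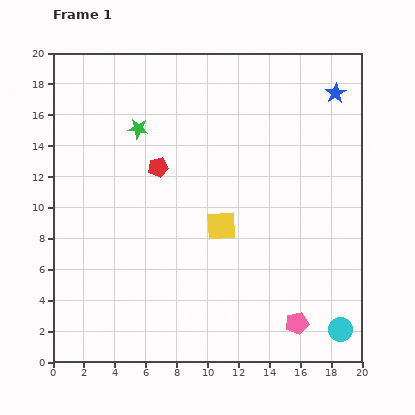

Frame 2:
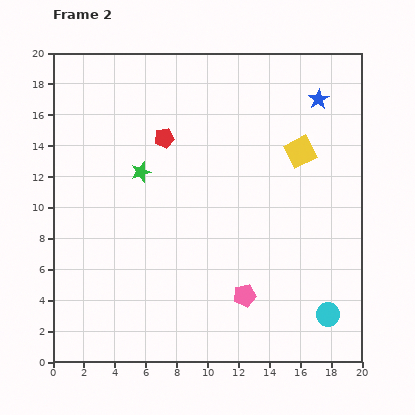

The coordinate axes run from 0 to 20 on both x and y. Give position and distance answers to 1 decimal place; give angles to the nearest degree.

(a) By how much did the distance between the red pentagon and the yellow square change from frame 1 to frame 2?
+3.2

Distance in frame 1: 5.6. Distance in frame 2: 8.8.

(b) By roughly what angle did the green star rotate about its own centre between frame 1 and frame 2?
24° counter-clockwise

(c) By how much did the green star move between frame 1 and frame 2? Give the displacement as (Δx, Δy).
(0.2, -2.8)

The green star was at (5.5, 15.1) in frame 1 and (5.7, 12.3) in frame 2.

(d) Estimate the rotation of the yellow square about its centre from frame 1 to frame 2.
23° counter-clockwise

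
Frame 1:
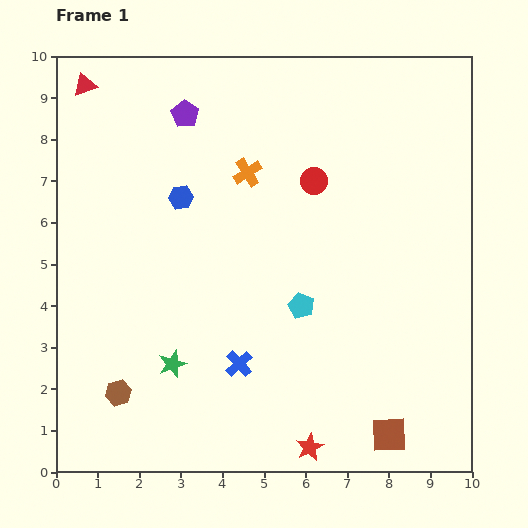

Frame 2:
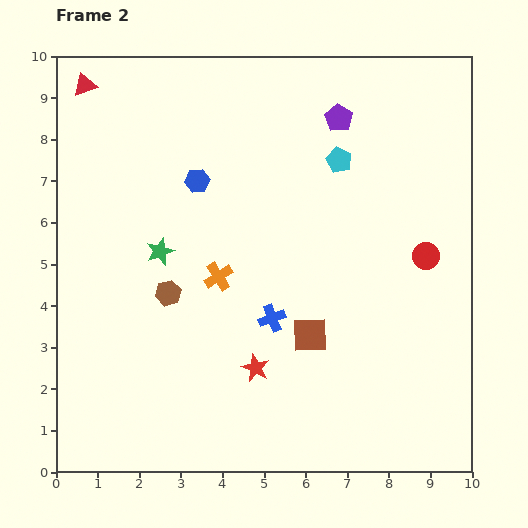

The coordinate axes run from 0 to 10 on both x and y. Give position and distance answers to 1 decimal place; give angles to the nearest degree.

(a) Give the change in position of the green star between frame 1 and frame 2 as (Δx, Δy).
(-0.3, 2.7)

The green star was at (2.8, 2.6) in frame 1 and (2.5, 5.3) in frame 2.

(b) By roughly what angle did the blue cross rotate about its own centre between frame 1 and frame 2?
23° clockwise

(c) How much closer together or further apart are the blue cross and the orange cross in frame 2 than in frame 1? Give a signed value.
-3.0

Distance in frame 1: 4.6. Distance in frame 2: 1.6.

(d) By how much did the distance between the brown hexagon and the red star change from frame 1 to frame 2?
-2.0

Distance in frame 1: 4.8. Distance in frame 2: 2.8.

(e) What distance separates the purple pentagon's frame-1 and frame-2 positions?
3.7

The purple pentagon moved from (3.1, 8.6) to (6.8, 8.5), a distance of √(3.7² + 0.1²) ≈ 3.7.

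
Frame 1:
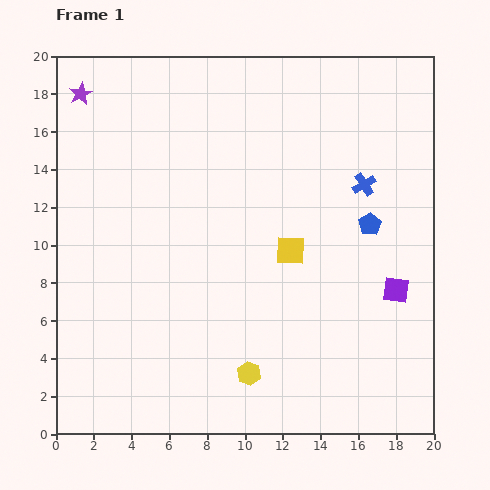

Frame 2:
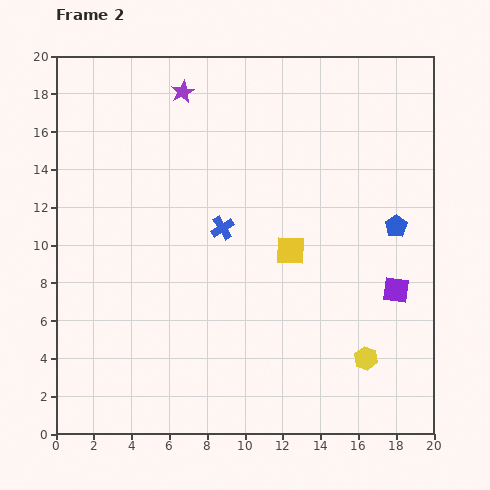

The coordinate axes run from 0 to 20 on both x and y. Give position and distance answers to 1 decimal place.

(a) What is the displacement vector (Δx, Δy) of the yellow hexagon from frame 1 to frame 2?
(6.2, 0.8)

The yellow hexagon was at (10.2, 3.2) in frame 1 and (16.4, 4.0) in frame 2.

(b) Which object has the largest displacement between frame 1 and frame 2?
the blue cross

(moved 7.8; next 6.3)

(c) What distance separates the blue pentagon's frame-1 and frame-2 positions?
1.4

The blue pentagon moved from (16.6, 11.1) to (18.0, 11.0), a distance of √(1.4² + 0.1²) ≈ 1.4.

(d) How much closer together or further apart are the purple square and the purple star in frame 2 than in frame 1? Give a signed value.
-4.3

Distance in frame 1: 19.7. Distance in frame 2: 15.4.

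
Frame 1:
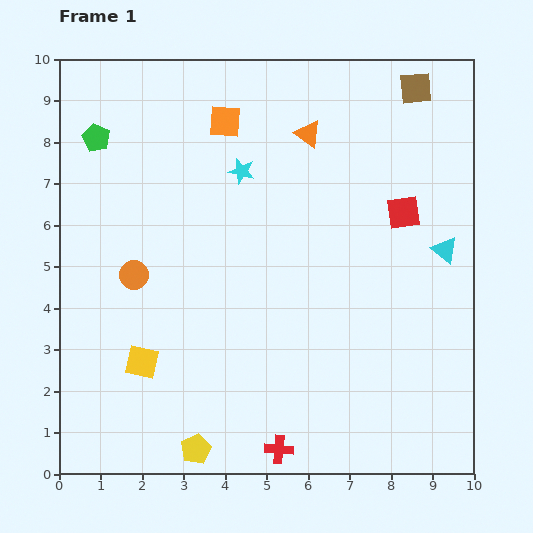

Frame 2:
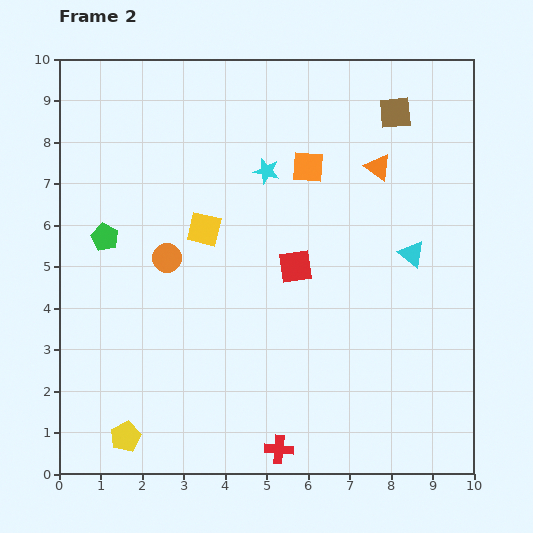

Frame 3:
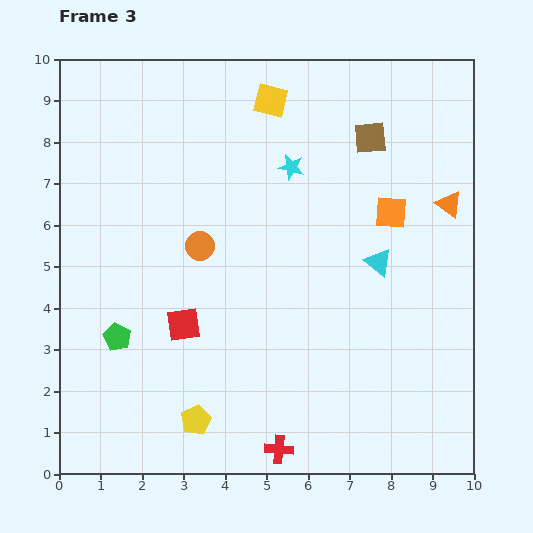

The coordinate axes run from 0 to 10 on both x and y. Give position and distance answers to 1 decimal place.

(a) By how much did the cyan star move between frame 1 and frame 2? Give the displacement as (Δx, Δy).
(0.6, 0.0)

The cyan star was at (4.4, 7.3) in frame 1 and (5.0, 7.3) in frame 2.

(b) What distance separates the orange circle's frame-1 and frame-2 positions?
0.9

The orange circle moved from (1.8, 4.8) to (2.6, 5.2), a distance of √(0.8² + 0.4²) ≈ 0.9.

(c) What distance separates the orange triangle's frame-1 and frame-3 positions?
3.8

The orange triangle moved from (6.0, 8.2) to (9.4, 6.5), a distance of √(3.4² + 1.7²) ≈ 3.8.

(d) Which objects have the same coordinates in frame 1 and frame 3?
the red cross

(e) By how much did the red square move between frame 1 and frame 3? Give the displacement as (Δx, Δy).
(-5.3, -2.7)

The red square was at (8.3, 6.3) in frame 1 and (3.0, 3.6) in frame 3.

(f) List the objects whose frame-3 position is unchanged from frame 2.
the red cross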